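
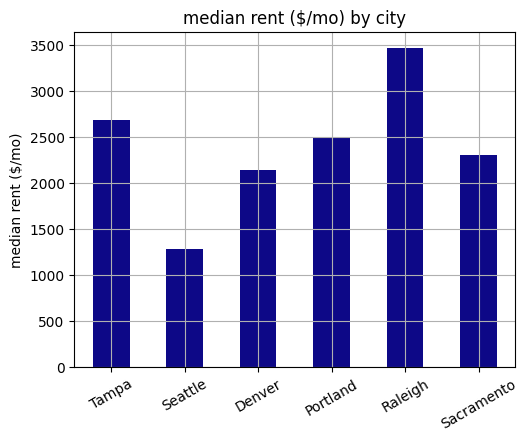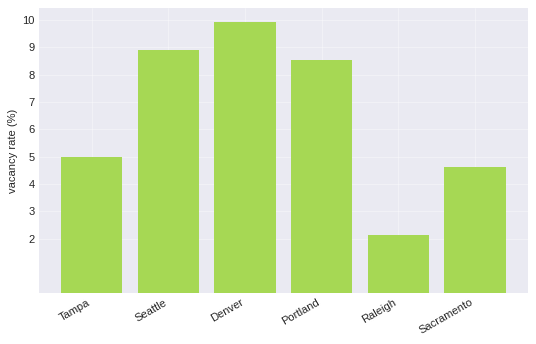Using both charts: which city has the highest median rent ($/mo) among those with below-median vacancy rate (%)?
Chart 2 median vacancy rate (%) ≈ 7; below-median cities: Tampa, Raleigh, Sacramento. Among those, Raleigh has the highest median rent ($/mo) (≈ 3500).

Raleigh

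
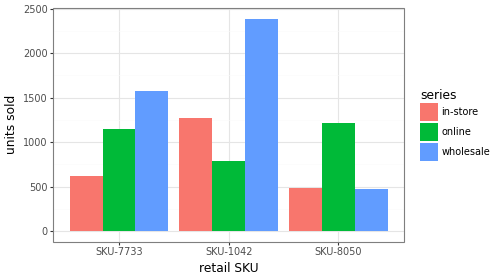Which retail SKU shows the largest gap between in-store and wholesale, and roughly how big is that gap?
SKU-1042: in-store ≈ 1200, wholesale ≈ 2400 → gap ≈ 1200. Next-largest (SKU-7733) is only ≈ 1000.

SKU-1042, ≈ 1200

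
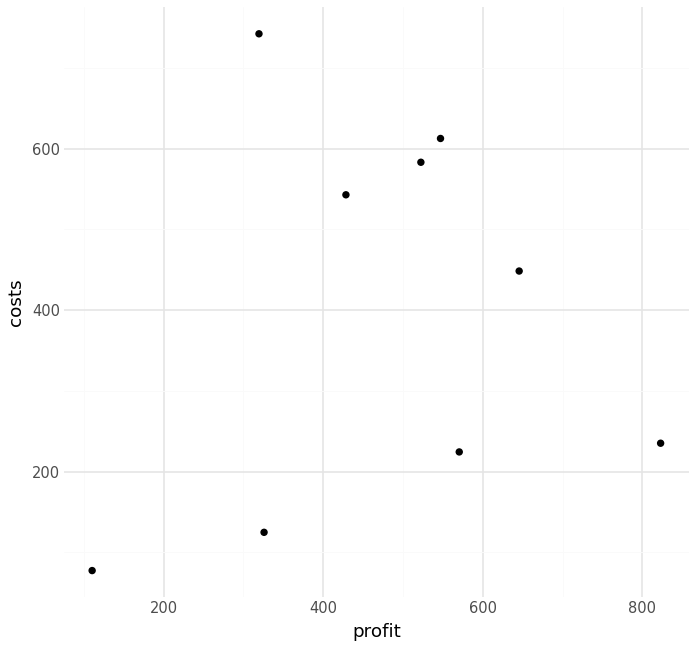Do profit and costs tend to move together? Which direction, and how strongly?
Points are roughly uncorrelated; weak (|r| ≈ 0.1).

no clear correlation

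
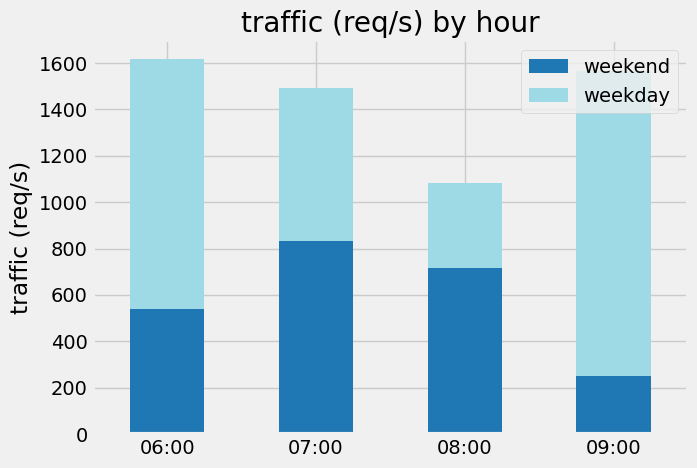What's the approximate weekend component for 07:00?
weekend top ≈ 800, bottom ≈ 0; segment ≈ 800.

≈ 800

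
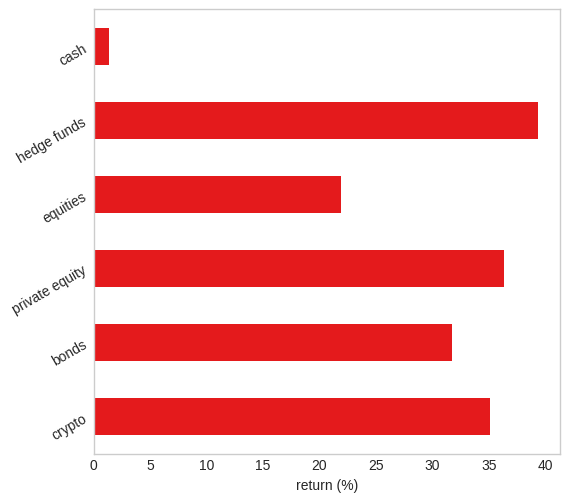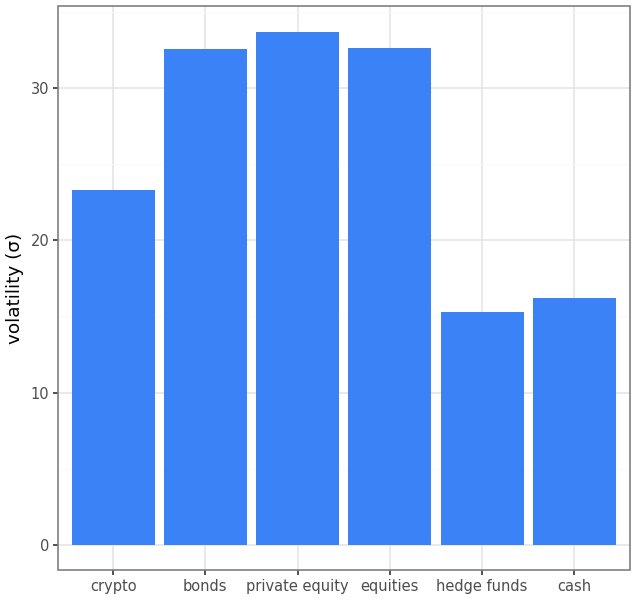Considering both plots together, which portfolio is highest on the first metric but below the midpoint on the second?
hedge funds

Chart 2 median volatility (σ) ≈ 30; below-median portfolios: crypto, hedge funds, cash. Among those, hedge funds has the highest return (%) (≈ 40).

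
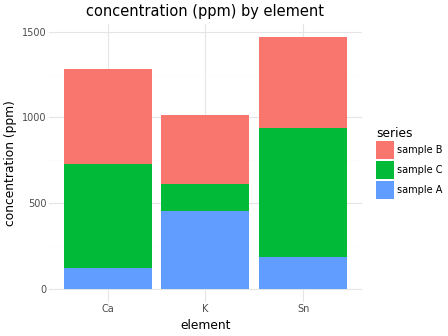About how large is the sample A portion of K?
sample A top ≈ 400, bottom ≈ 0; segment ≈ 400.

≈ 400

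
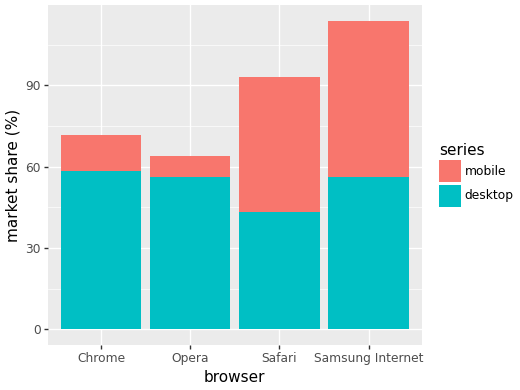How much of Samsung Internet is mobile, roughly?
mobile top ≈ 110, bottom ≈ 60; segment ≈ 50.

≈ 50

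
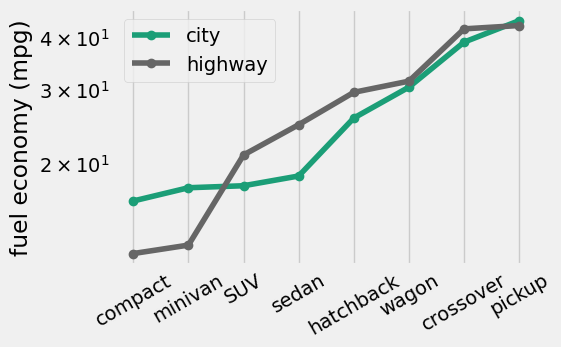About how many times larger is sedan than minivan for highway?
sedan ≈ 25, minivan ≈ 15; 25/15 ≈ 1.67.

≈ 1.67×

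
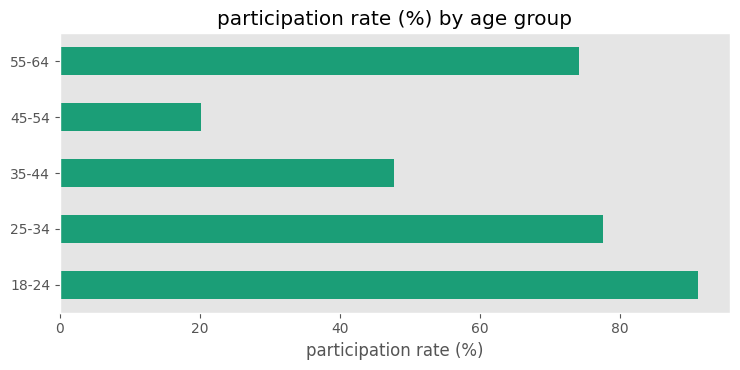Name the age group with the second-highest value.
25-34

Top 3: 18-24 ≈ 90, 25-34 ≈ 80, 55-64 ≈ 70.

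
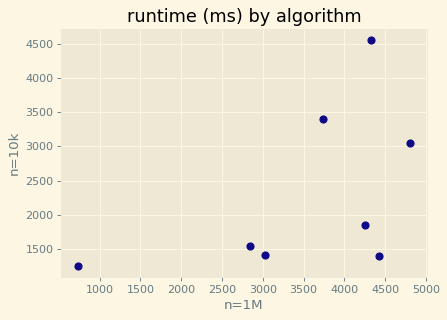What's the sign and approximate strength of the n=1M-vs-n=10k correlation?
positive, moderate

Points are positively correlated; moderate (|r| ≈ 0.5).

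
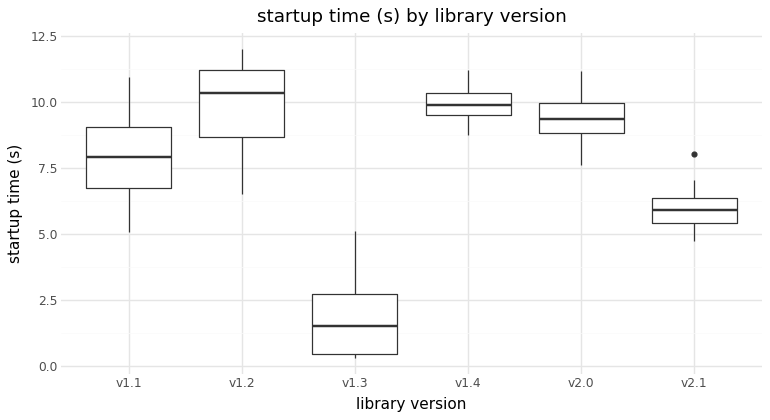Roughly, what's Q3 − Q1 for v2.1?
Q3 ≈ 6, Q1 ≈ 5; IQR ≈ 1.

≈ 1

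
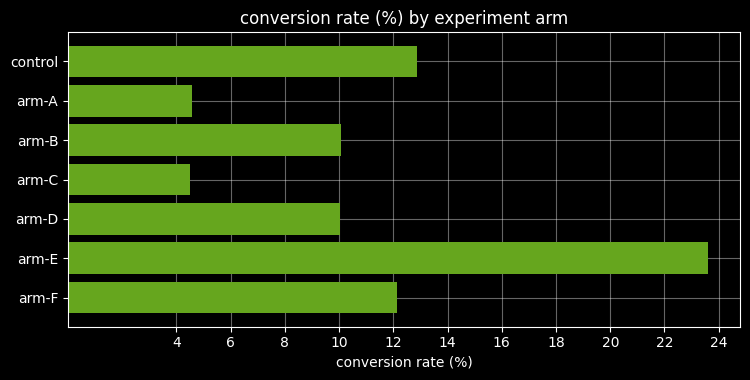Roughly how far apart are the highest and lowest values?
≈ 20

Max arm-E ≈ 24, min arm-C ≈ 4; range ≈ 20.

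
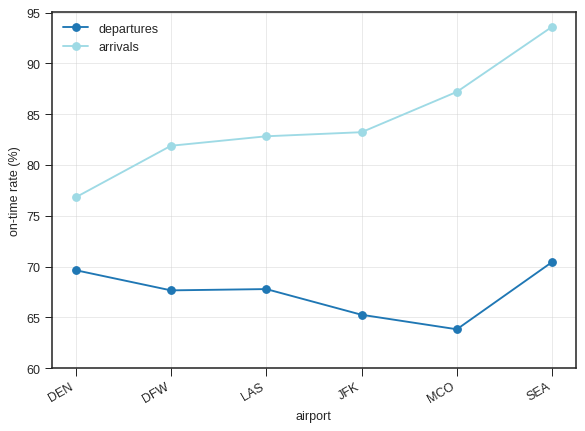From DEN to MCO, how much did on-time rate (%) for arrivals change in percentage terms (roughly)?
DEN ≈ 75, MCO ≈ 85; (85 − 75) / 75 ≈ +13.3%.

≈ +13.3%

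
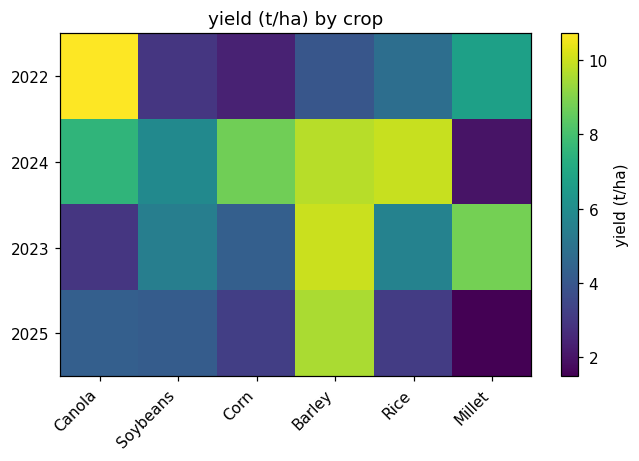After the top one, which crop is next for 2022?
Millet

Top 3 for 2022: Canola ≈ 11, Millet ≈ 7, Rice ≈ 5.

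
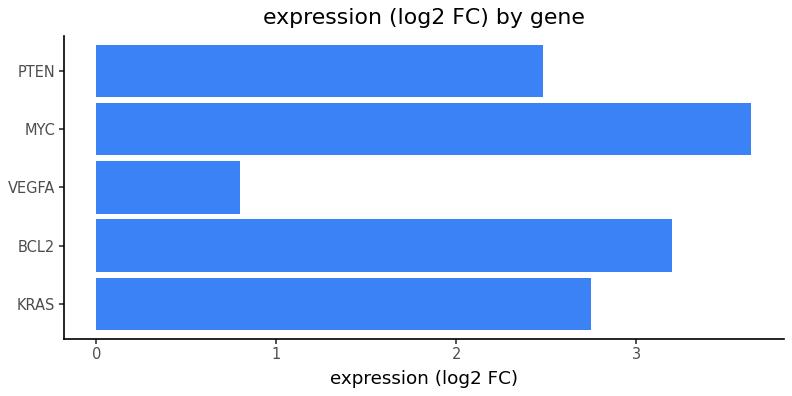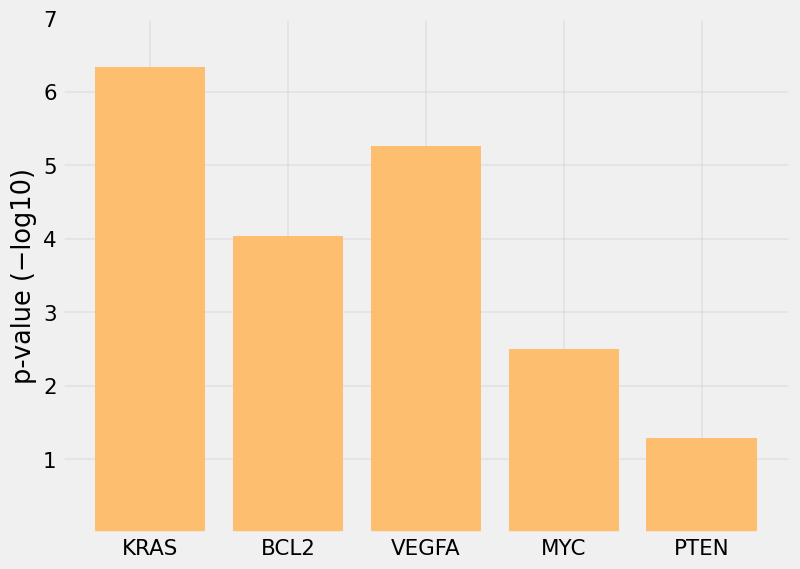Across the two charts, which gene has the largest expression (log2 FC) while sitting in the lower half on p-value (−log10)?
Chart 2 median p-value (−log10) ≈ 4; below-median genes: MYC, PTEN. Among those, MYC has the highest expression (log2 FC) (≈ 3.5).

MYC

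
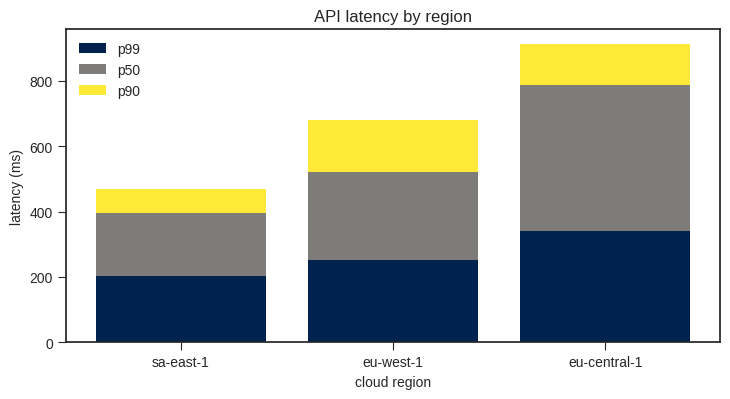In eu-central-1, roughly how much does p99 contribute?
≈ 300

p99 top ≈ 300, bottom ≈ 0; segment ≈ 300.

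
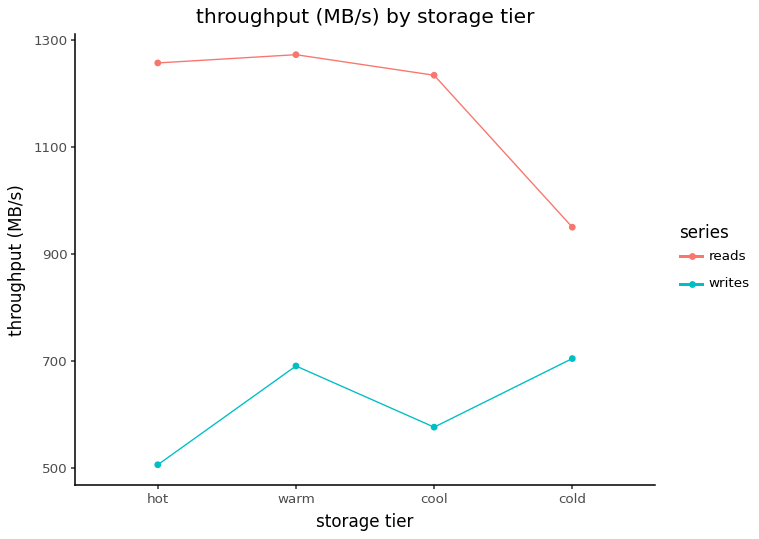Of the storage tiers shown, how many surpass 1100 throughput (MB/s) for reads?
Above 1100: hot, warm, cool.

3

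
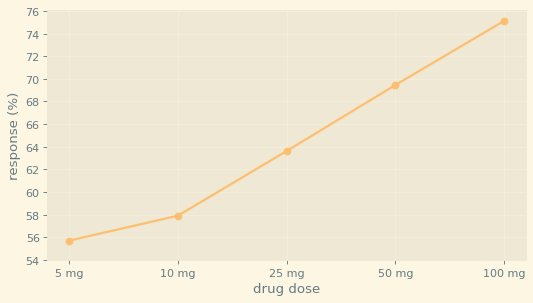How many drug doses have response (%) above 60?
3

Above 60: 25 mg, 50 mg, 100 mg.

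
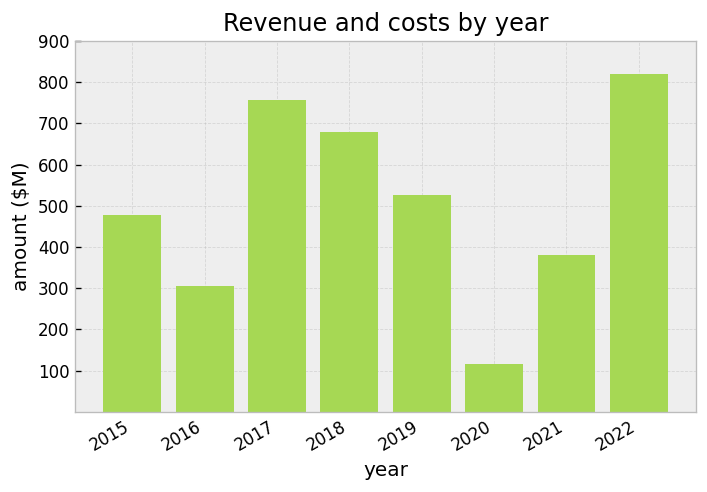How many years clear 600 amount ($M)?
3

Above 600: 2017, 2018, 2022.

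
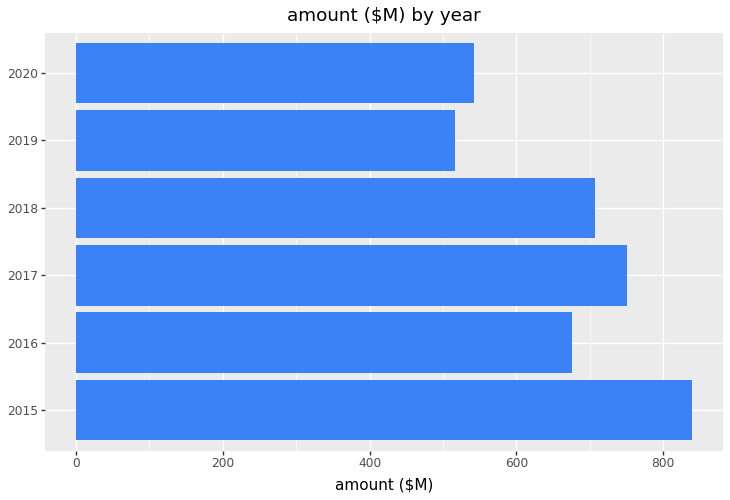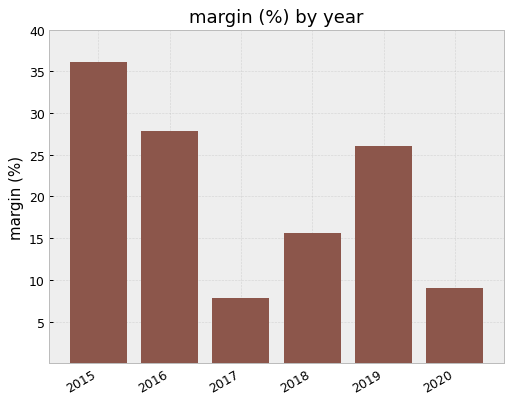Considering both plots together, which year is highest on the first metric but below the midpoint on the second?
2017

Chart 2 median margin (%) ≈ 20; below-median years: 2017, 2018, 2020. Among those, 2017 has the highest amount ($M) (≈ 800).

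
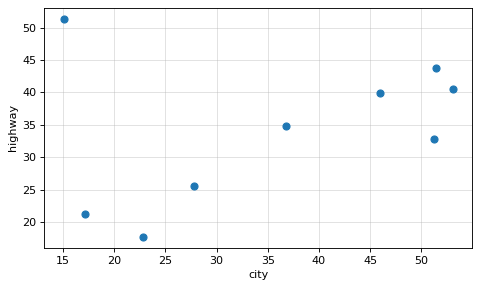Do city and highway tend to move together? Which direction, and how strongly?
positive, weak

Points are positively correlated; weak (|r| ≈ 0.3).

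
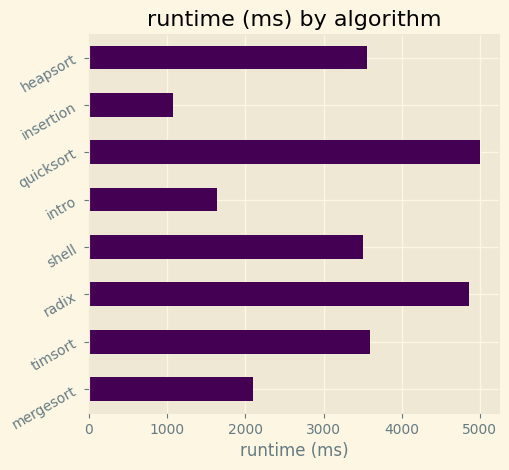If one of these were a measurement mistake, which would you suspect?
insertion

insertion ≈ 1000; the rest sit between ≈ 1500 and ≈ 5000.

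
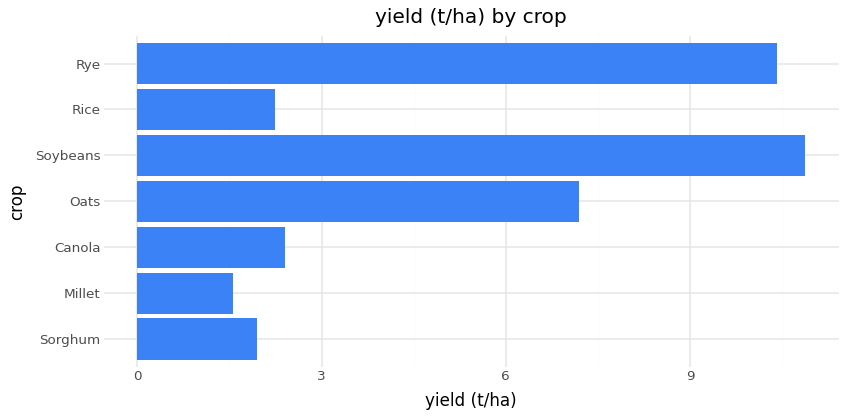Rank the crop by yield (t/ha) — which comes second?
Top 3: Soybeans ≈ 11, Rye ≈ 10, Oats ≈ 7.

Rye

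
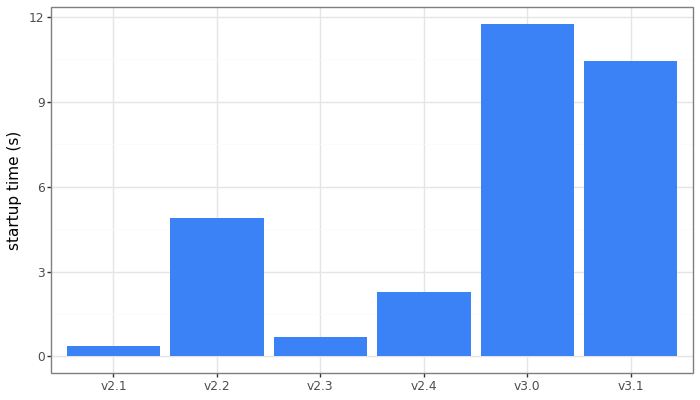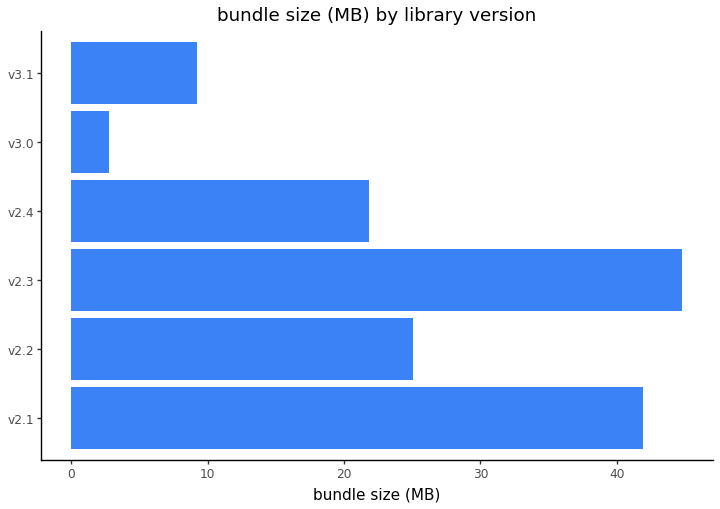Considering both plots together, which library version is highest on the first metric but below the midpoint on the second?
Chart 2 median bundle size (MB) ≈ 25; below-median library versions: v2.4, v3.0, v3.1. Among those, v3.0 has the highest startup time (s) (≈ 12).

v3.0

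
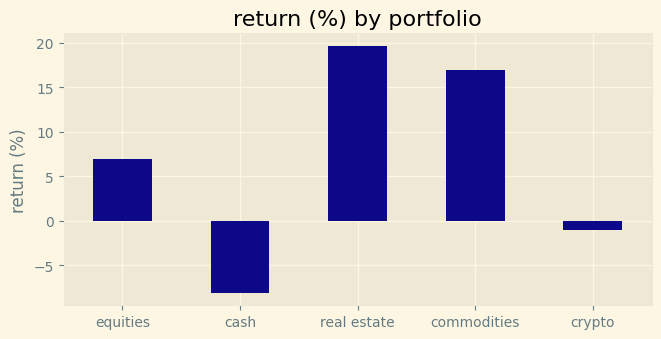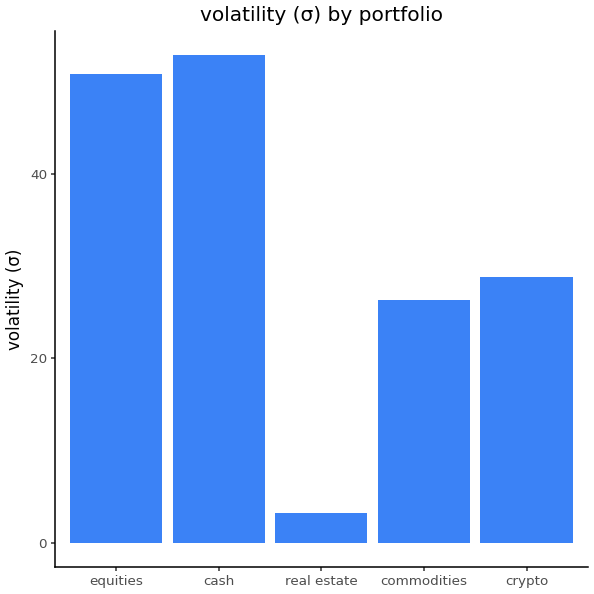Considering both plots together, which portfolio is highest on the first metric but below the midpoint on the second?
Chart 2 median volatility (σ) ≈ 30; below-median portfolios: real estate, commodities. Among those, real estate has the highest return (%) (≈ 20).

real estate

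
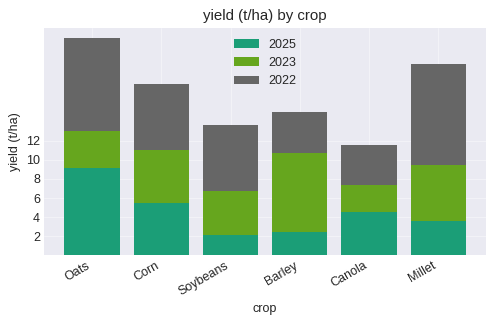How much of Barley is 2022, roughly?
≈ 4

2022 top ≈ 14, bottom ≈ 10; segment ≈ 4.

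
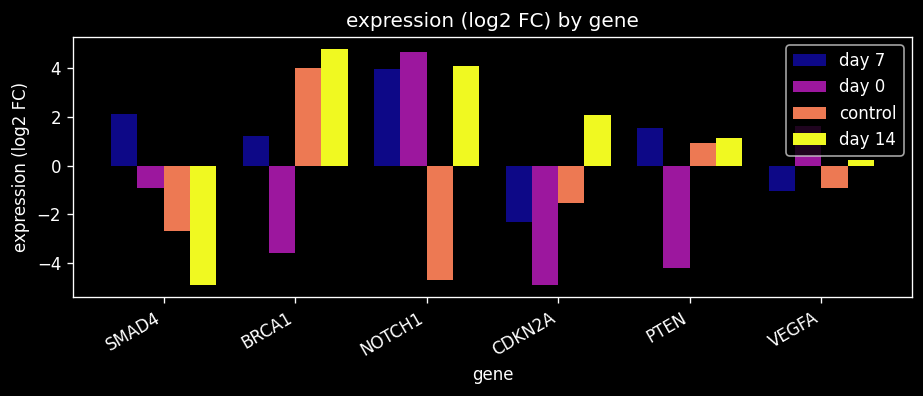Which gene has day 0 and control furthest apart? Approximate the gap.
NOTCH1, ≈ 10 log2 FC

NOTCH1: day 0 ≈ 5, control ≈ -5 → gap ≈ 10. Next-largest (BRCA1) is only ≈ 8.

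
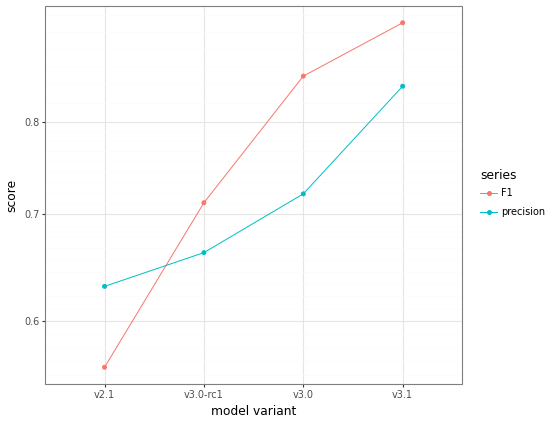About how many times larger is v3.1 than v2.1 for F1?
v3.1 ≈ 0.90, v2.1 ≈ 0.55; 0.90/0.55 ≈ 1.64.

≈ 1.64×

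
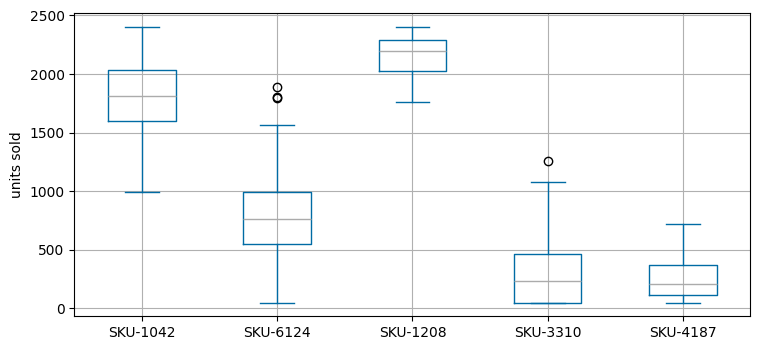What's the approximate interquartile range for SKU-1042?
Q3 ≈ 2000, Q1 ≈ 1600; IQR ≈ 400.

≈ 400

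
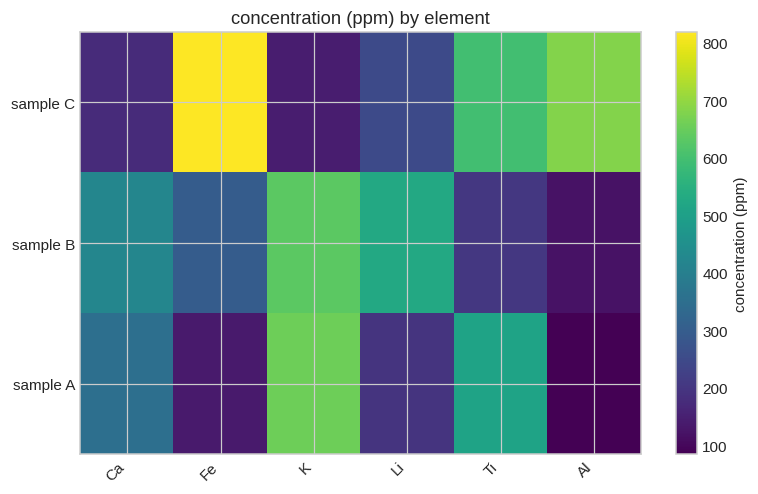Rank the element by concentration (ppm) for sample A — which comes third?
Top 4 for sample A: K ≈ 700, Ti ≈ 500, Ca ≈ 400, Li ≈ 200.

Ca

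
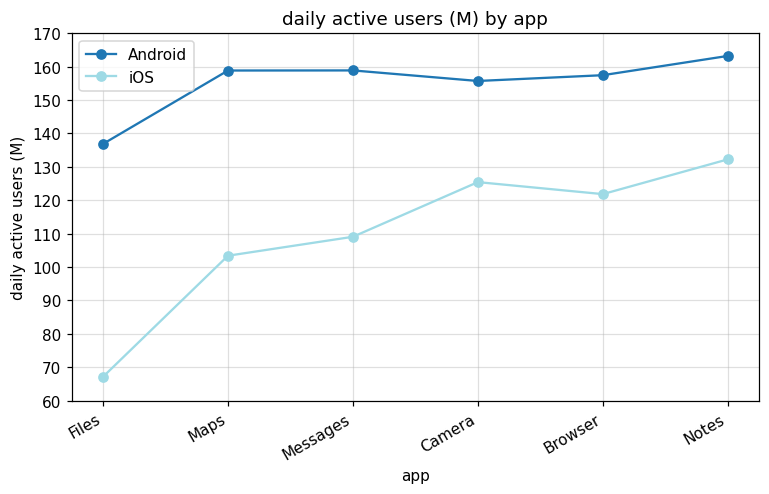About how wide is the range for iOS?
≈ 60

Max Notes ≈ 130, min Files ≈ 70; range ≈ 60.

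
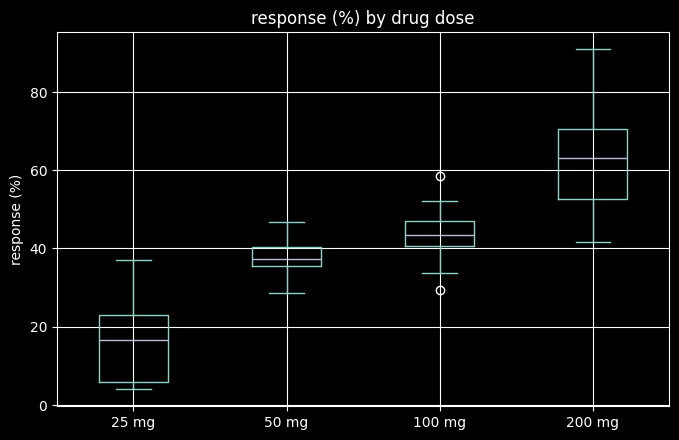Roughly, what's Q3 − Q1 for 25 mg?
Q3 ≈ 25, Q1 ≈ 5; IQR ≈ 20.

≈ 20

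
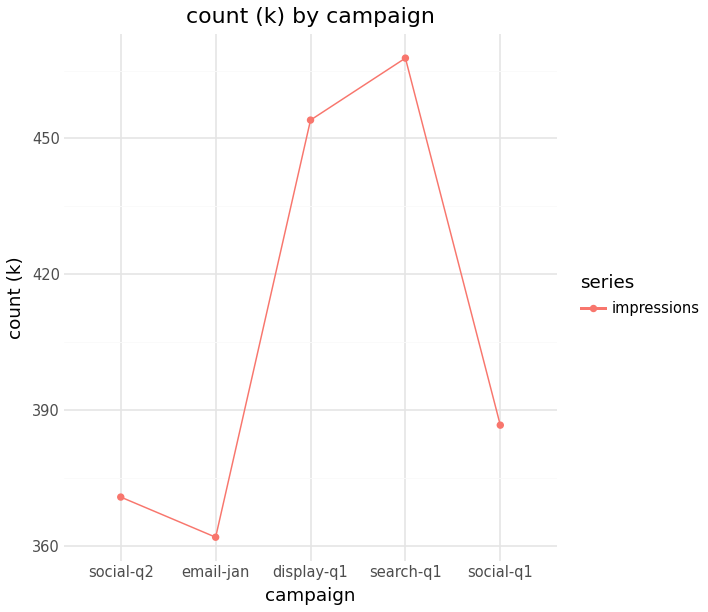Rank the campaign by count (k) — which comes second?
Top 3: search-q1 ≈ 470, display-q1 ≈ 450, social-q1 ≈ 390.

display-q1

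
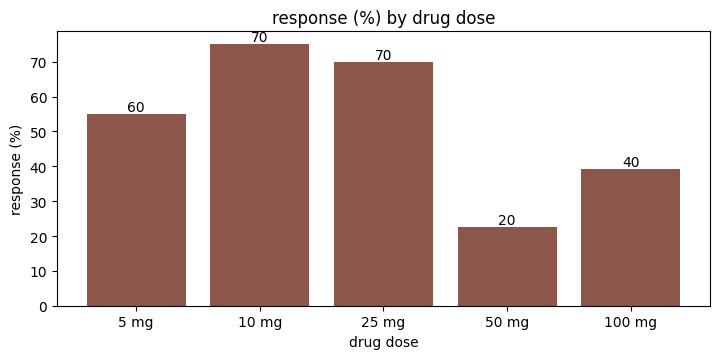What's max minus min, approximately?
Max 10 mg ≈ 70, min 50 mg ≈ 20; range ≈ 50.

≈ 50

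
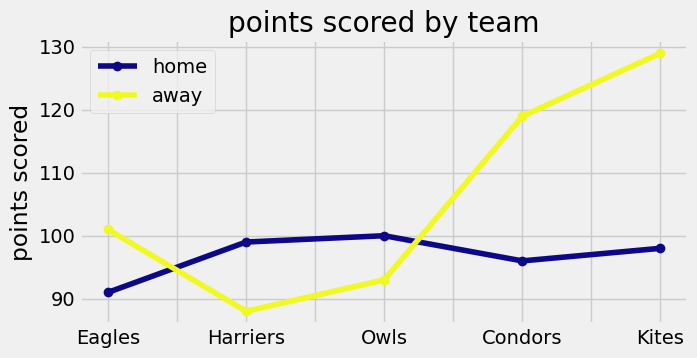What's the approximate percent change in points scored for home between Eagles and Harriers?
≈ +11.1%

Eagles ≈ 90, Harriers ≈ 100; (100 − 90) / 90 ≈ +11.1%.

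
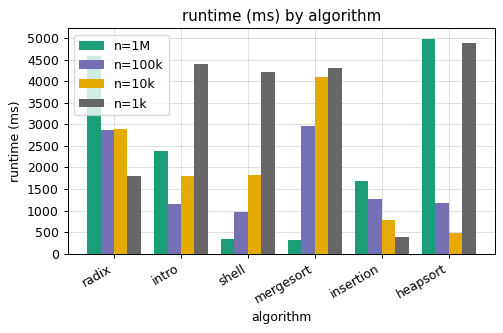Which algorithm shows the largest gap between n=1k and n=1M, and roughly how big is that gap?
mergesort, ≈ 4000 ms

mergesort: n=1k ≈ 4500, n=1M ≈ 500 → gap ≈ 4000. Next-largest (shell) is only ≈ 3500.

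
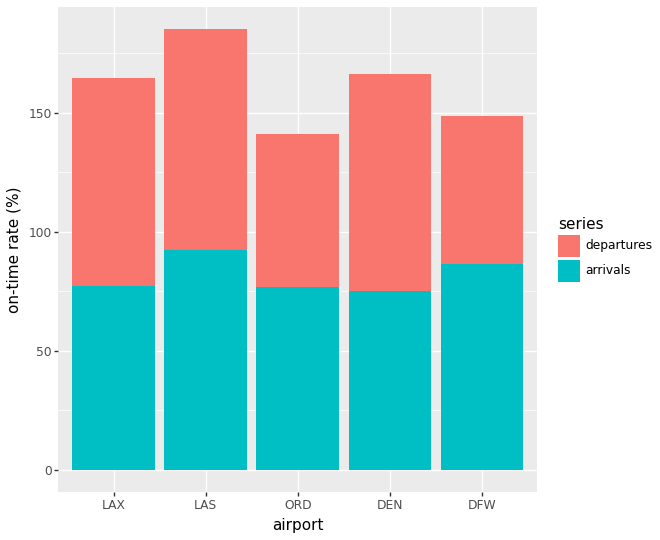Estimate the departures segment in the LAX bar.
≈ 80

departures top ≈ 160, bottom ≈ 80; segment ≈ 80.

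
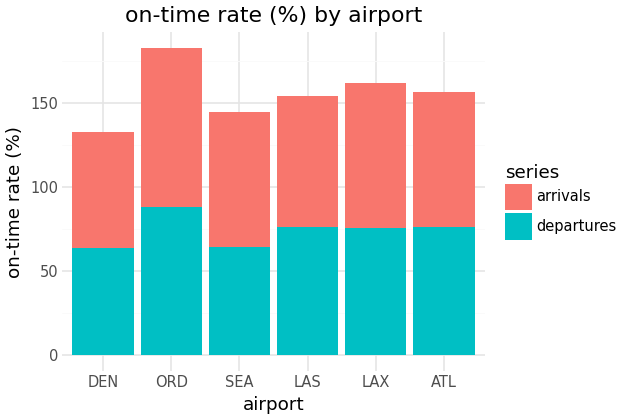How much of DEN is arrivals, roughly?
≈ 80

arrivals top ≈ 140, bottom ≈ 60; segment ≈ 80.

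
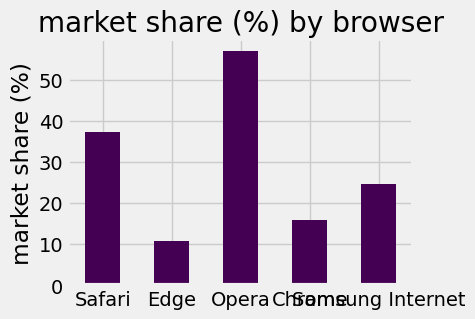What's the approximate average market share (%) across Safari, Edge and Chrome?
≈ 20

(35 + 10 + 15) / 3 ≈ 20.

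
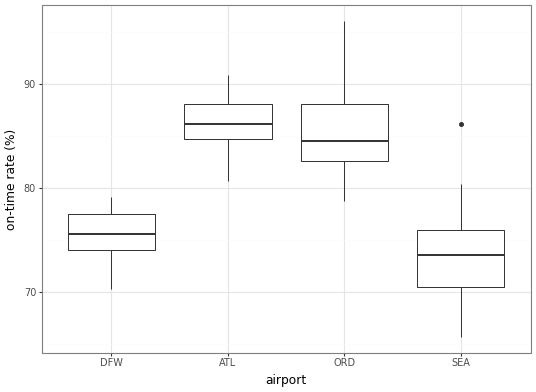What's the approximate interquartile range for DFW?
≈ 4

Q3 ≈ 78, Q1 ≈ 74; IQR ≈ 4.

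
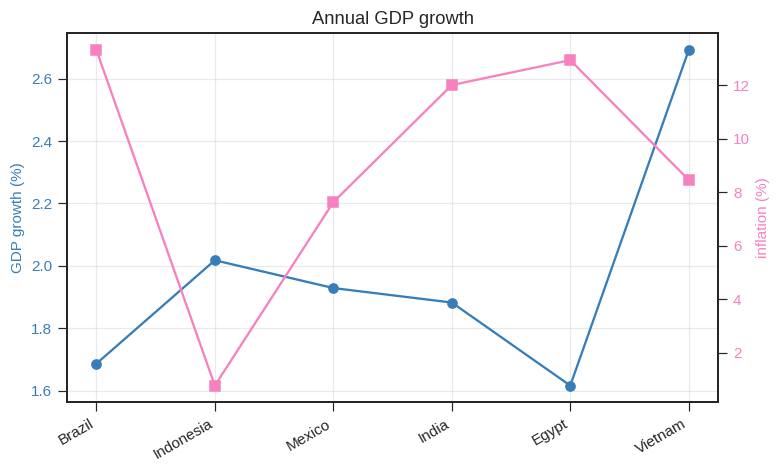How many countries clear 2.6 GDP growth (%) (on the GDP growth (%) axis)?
Above 2.6: Vietnam.

1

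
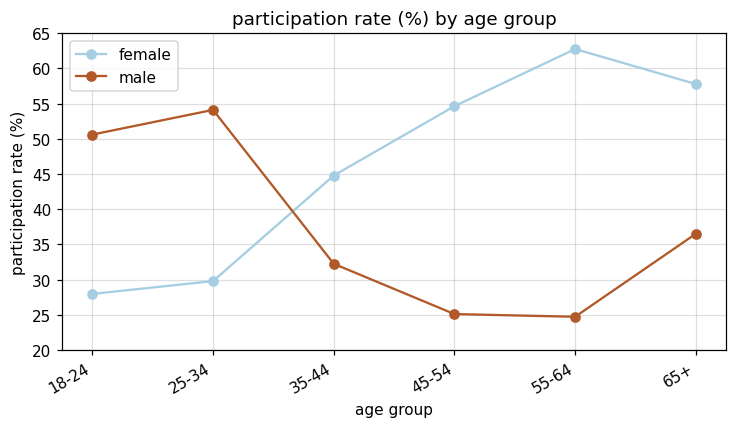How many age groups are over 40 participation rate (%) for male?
Above 40: 18-24, 25-34.

2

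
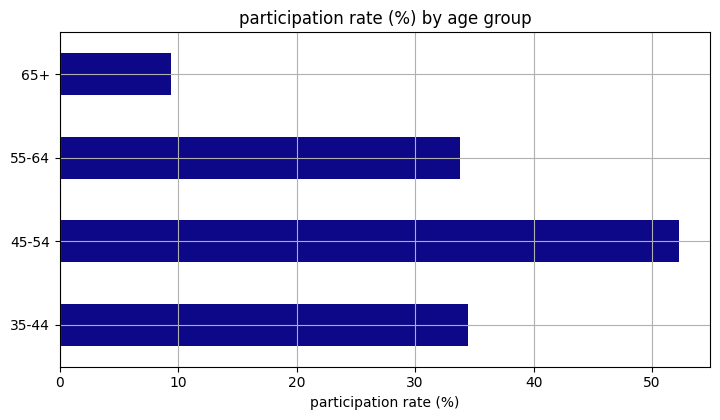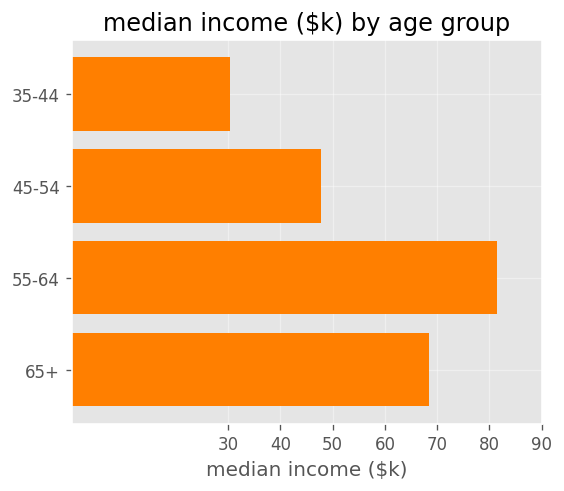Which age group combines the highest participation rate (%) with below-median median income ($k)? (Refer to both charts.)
Chart 2 median median income ($k) ≈ 60; below-median age groups: 35-44, 45-54. Among those, 45-54 has the highest participation rate (%) (≈ 50).

45-54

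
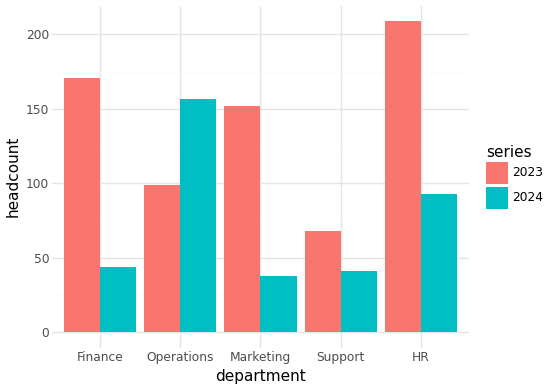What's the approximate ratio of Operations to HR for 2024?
≈ 1.6×

Operations ≈ 160, HR ≈ 100; 160/100 ≈ 1.6.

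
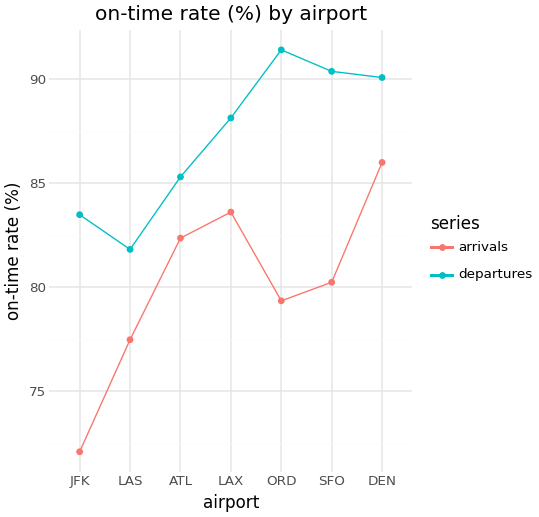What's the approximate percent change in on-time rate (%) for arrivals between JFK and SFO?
JFK ≈ 72, SFO ≈ 80; (80 − 72) / 72 ≈ +11.1%.

≈ +11.1%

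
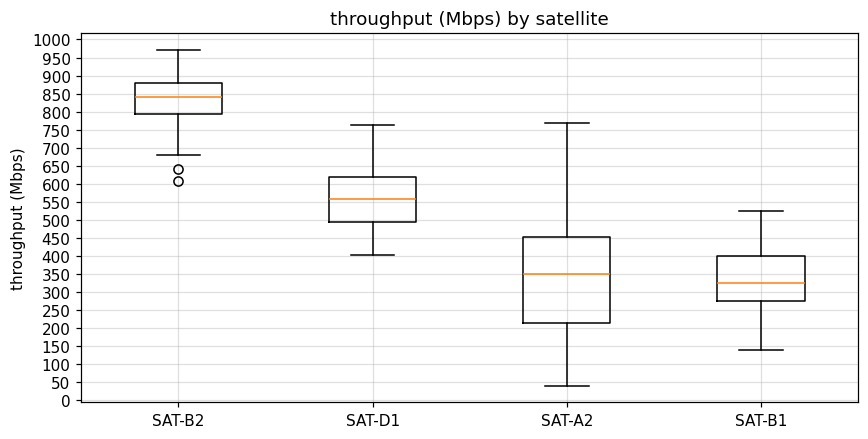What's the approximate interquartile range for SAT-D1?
≈ 100

Q3 ≈ 600, Q1 ≈ 500; IQR ≈ 100.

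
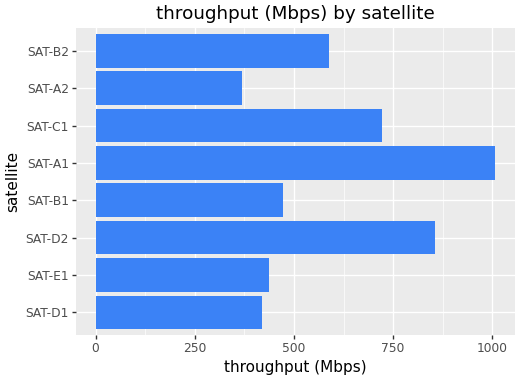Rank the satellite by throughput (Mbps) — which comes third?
Top 4: SAT-A1 ≈ 1000, SAT-D2 ≈ 900, SAT-C1 ≈ 700, SAT-B2 ≈ 600.

SAT-C1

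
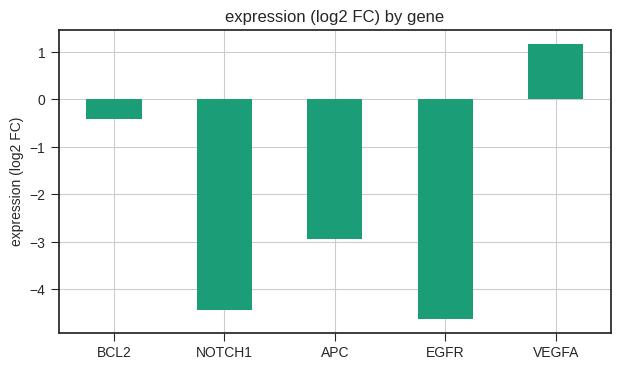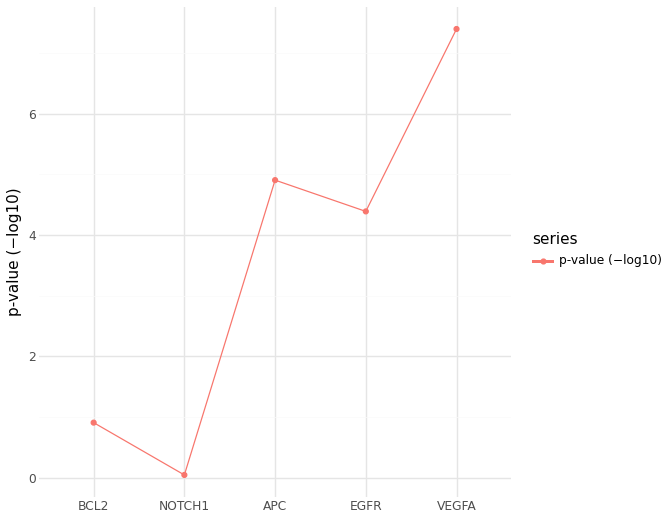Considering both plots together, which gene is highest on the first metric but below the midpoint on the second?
Chart 2 median p-value (−log10) ≈ 4; below-median genes: BCL2, NOTCH1. Among those, BCL2 has the highest expression (log2 FC) (≈ -0.4).

BCL2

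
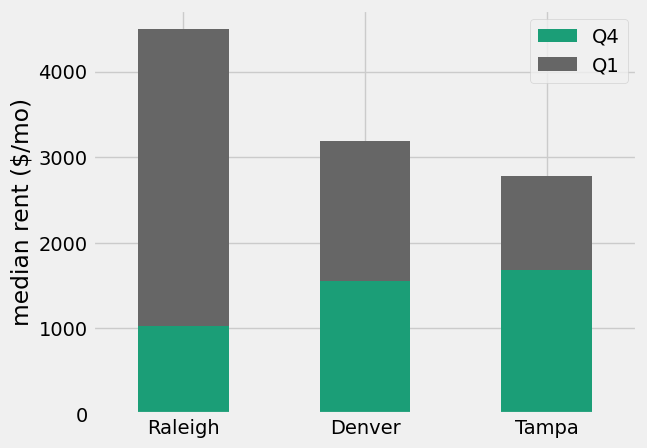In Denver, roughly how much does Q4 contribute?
≈ 1500

Q4 top ≈ 1500, bottom ≈ 0; segment ≈ 1500.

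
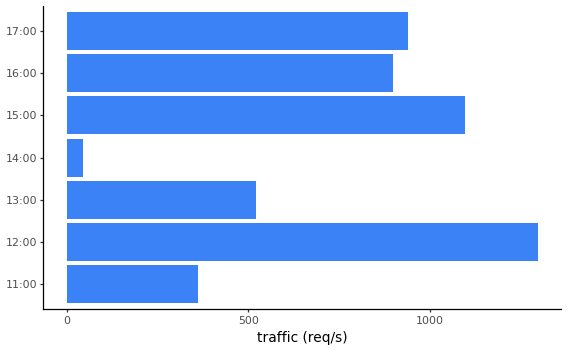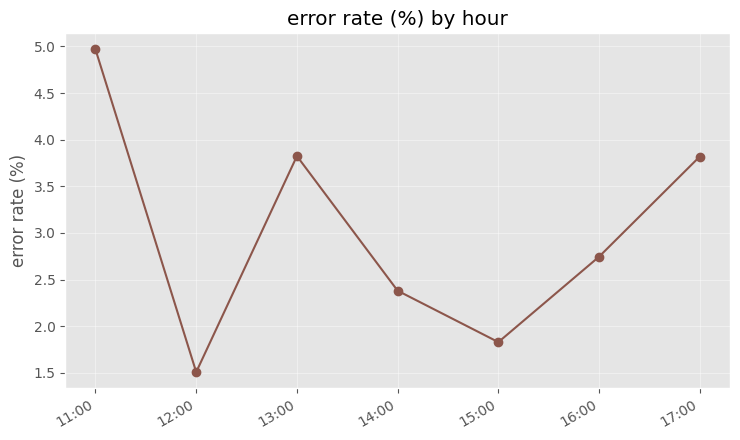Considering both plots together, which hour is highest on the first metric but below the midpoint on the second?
Chart 2 median error rate (%) ≈ 2.5; below-median hours: 12:00, 14:00, 15:00. Among those, 12:00 has the highest traffic (req/s) (≈ 1200).

12:00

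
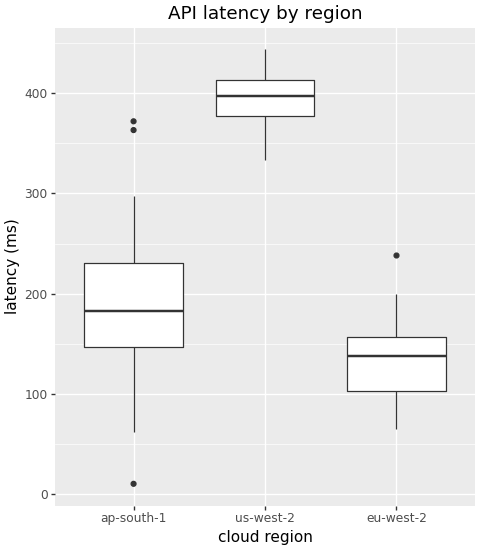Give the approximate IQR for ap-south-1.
Q3 ≈ 225, Q1 ≈ 150; IQR ≈ 75.

≈ 75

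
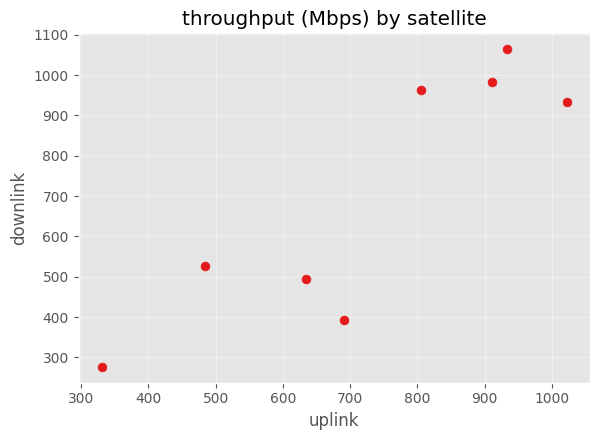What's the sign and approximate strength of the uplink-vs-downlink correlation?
positive, strong

Points are positively correlated; strong (|r| ≈ 0.9).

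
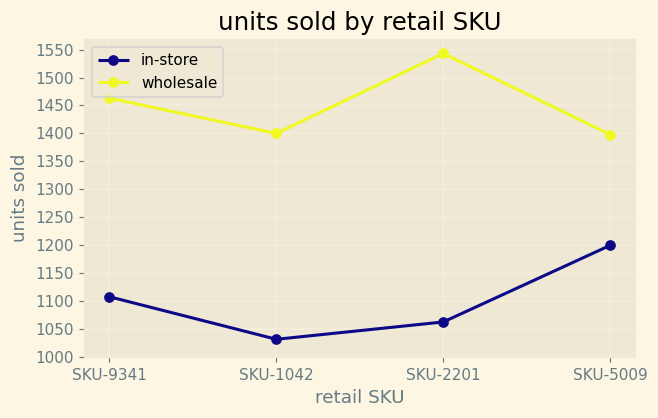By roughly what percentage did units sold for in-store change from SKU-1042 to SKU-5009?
SKU-1042 ≈ 1050, SKU-5009 ≈ 1200; (1200 − 1050) / 1050 ≈ +14.3%.

≈ +14.3%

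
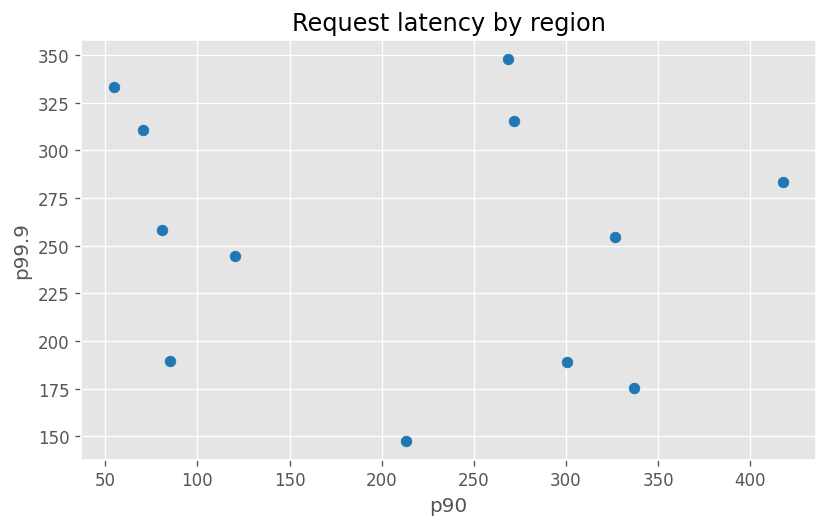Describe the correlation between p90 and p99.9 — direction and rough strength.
Points are roughly uncorrelated; weak (|r| ≈ 0.1).

no clear correlation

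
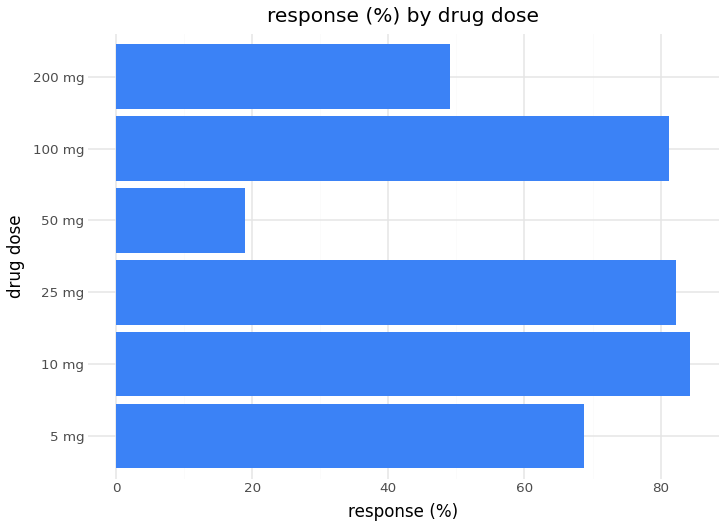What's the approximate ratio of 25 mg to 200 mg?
≈ 1.6×

25 mg ≈ 80, 200 mg ≈ 50; 80/50 ≈ 1.6.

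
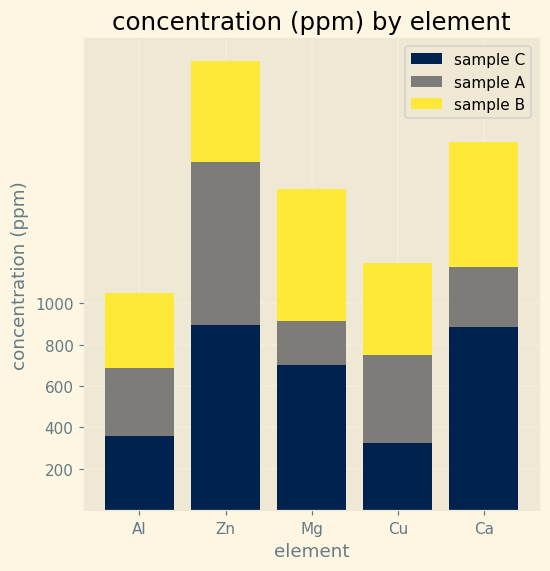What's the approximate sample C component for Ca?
≈ 800

sample C top ≈ 800, bottom ≈ 0; segment ≈ 800.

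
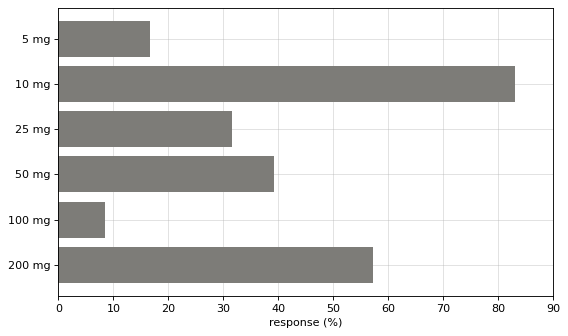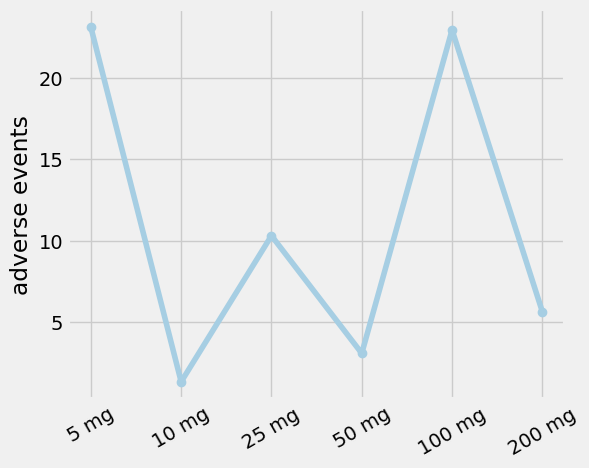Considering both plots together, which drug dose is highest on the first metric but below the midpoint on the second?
10 mg

Chart 2 median adverse events ≈ 10; below-median drug doses: 10 mg, 50 mg, 200 mg. Among those, 10 mg has the highest response (%) (≈ 80).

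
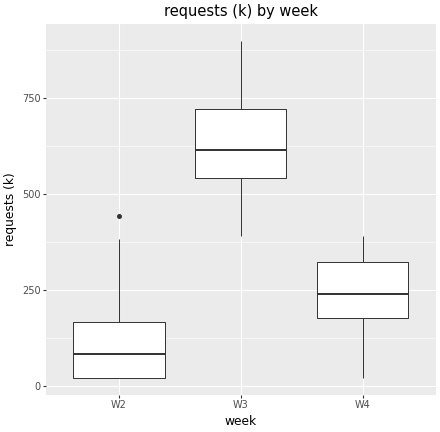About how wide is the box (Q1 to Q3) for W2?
≈ 150

Q3 ≈ 150, Q1 ≈ 0; IQR ≈ 150.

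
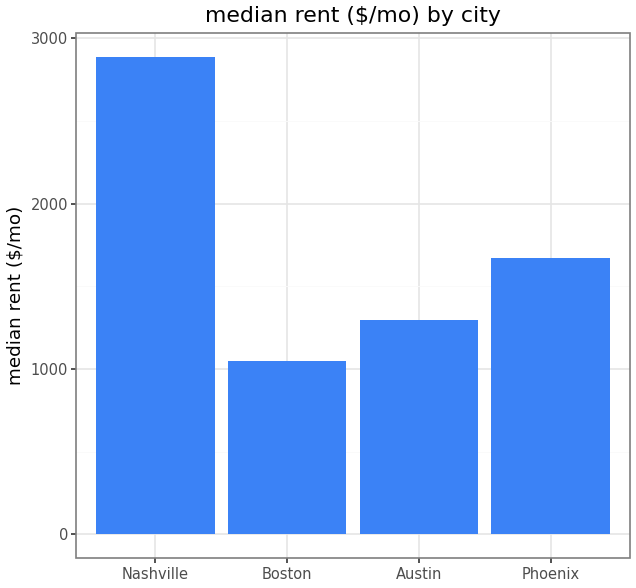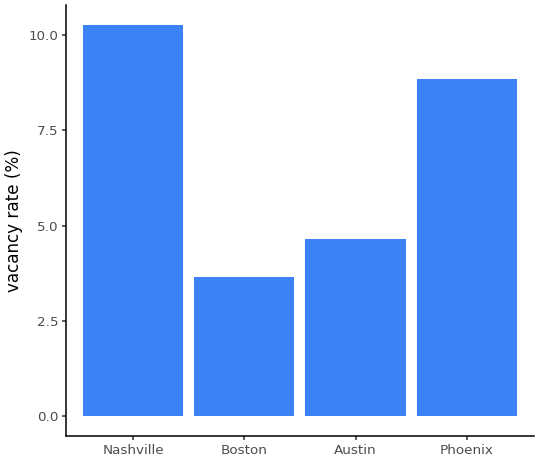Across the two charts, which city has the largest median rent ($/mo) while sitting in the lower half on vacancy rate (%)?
Austin

Chart 2 median vacancy rate (%) ≈ 7; below-median cities: Boston, Austin. Among those, Austin has the highest median rent ($/mo) (≈ 1500).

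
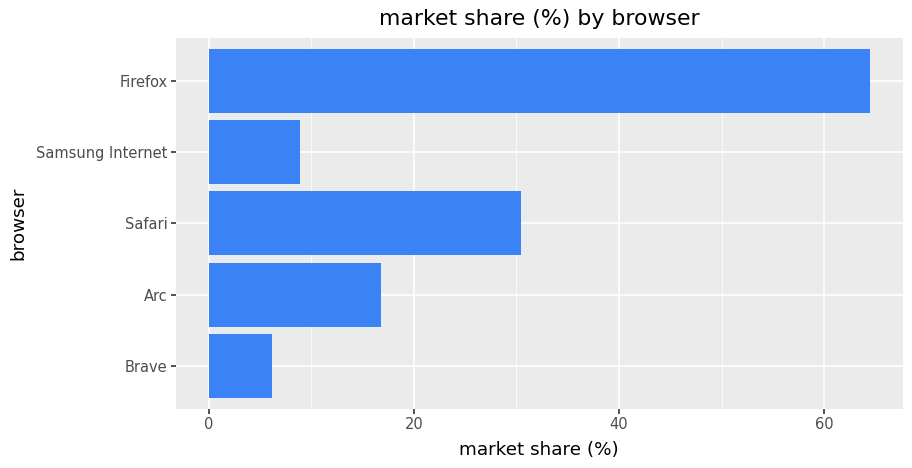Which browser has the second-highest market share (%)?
Top 3: Firefox ≈ 60, Safari ≈ 30, Arc ≈ 20.

Safari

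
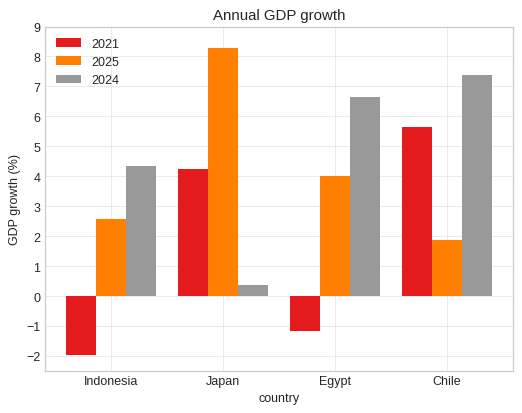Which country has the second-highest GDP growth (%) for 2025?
Top 3 for 2025: Japan ≈ 8, Egypt ≈ 4, Indonesia ≈ 3.

Egypt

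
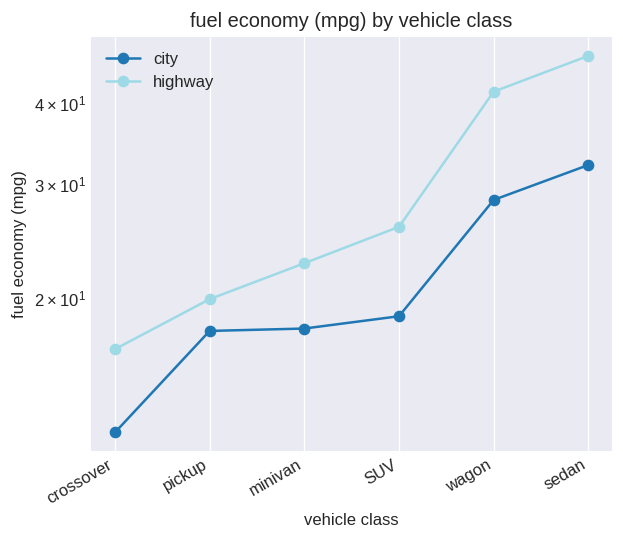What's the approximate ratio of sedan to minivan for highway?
≈ 1.8×

sedan ≈ 45, minivan ≈ 25; 45/25 ≈ 1.8.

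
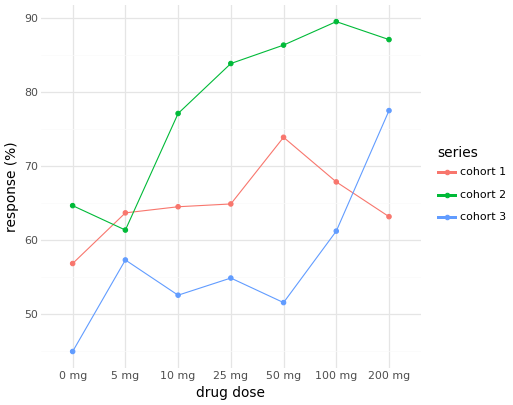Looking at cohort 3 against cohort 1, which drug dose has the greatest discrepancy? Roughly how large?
50 mg: cohort 3 ≈ 50, cohort 1 ≈ 75 → gap ≈ 25. Next-largest (200 mg) is only ≈ 10.

50 mg, ≈ 25 %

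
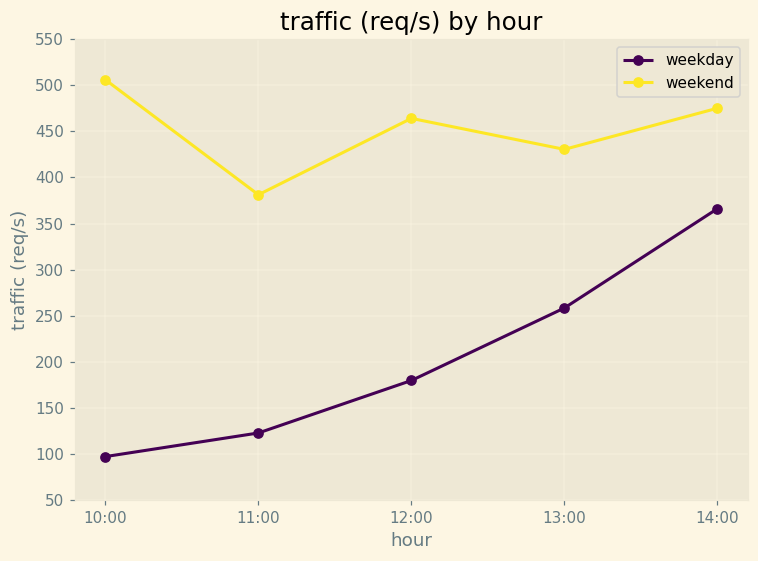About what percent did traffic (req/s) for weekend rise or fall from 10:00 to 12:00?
10:00 ≈ 500, 12:00 ≈ 450; (450 − 500) / 500 ≈ -10%.

≈ -10%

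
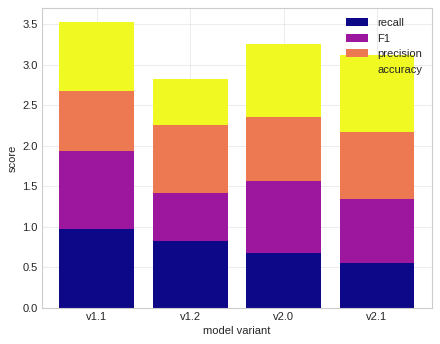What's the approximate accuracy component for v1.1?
≈ 1.0

accuracy top ≈ 3.5, bottom ≈ 2.5; segment ≈ 1.0.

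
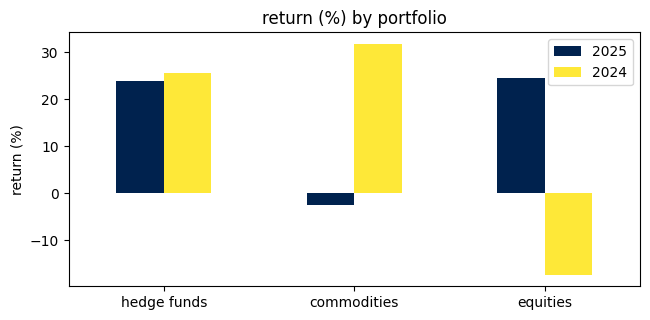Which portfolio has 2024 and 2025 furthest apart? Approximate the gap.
equities: 2024 ≈ -15, 2025 ≈ 25 → gap ≈ 40. Next-largest (commodities) is only ≈ 30.

equities, ≈ 40 %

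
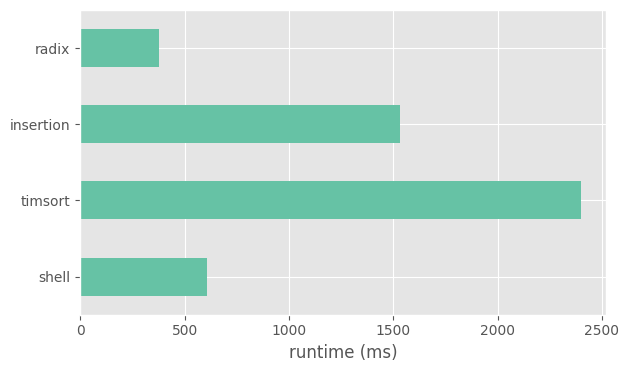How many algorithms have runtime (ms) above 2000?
Above 2000: timsort.

1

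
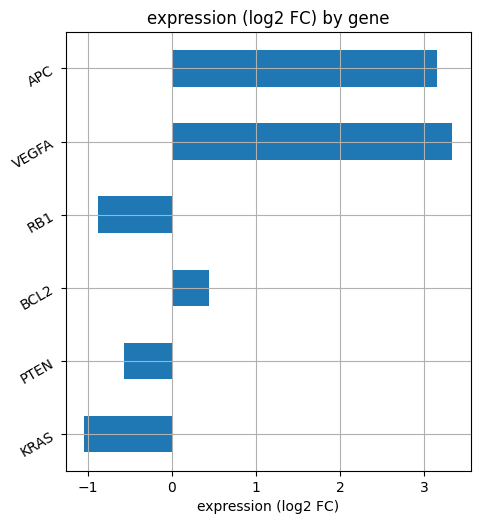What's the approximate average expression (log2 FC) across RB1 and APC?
≈ 1

(-1.0 + 3.0) / 2 ≈ 1.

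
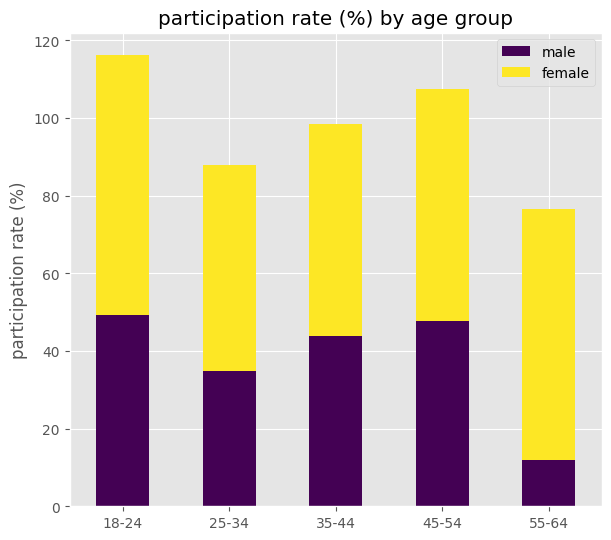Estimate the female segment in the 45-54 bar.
female top ≈ 110, bottom ≈ 50; segment ≈ 60.

≈ 60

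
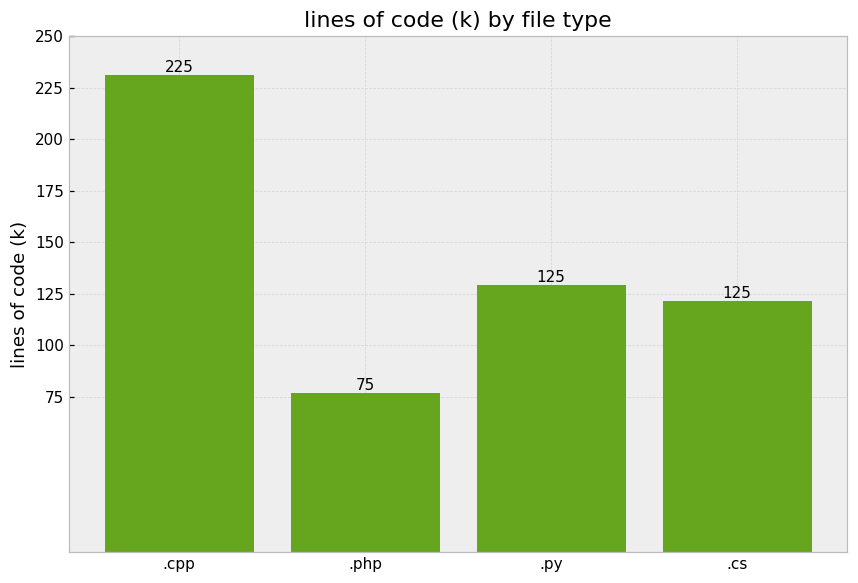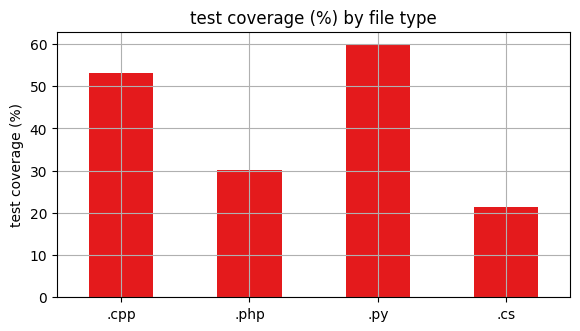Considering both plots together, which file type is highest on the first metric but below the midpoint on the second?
Chart 2 median test coverage (%) ≈ 40; below-median file types: .php, .cs. Among those, .cs has the highest lines of code (k) (≈ 125).

.cs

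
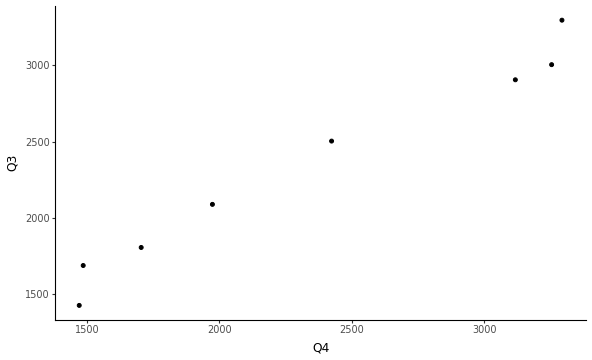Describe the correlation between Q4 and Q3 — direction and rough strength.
Points are positively correlated; strong (|r| ≈ 1.0).

positive, strong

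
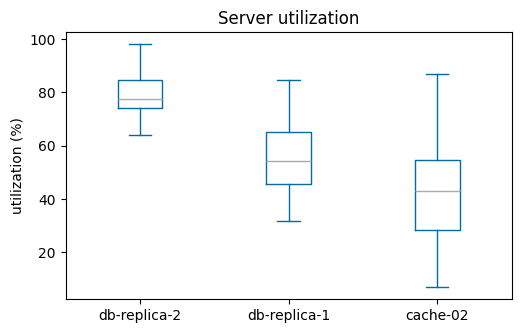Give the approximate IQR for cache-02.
Q3 ≈ 55, Q1 ≈ 30; IQR ≈ 25.

≈ 25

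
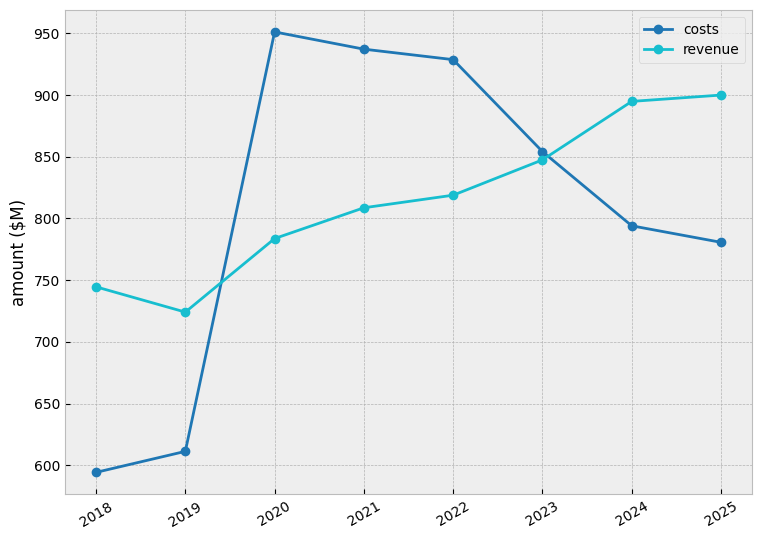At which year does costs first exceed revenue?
2020

2019: costs ≈ 600 vs revenue ≈ 700 (not yet); 2020: costs ≈ 950 vs revenue ≈ 800 (first crossover).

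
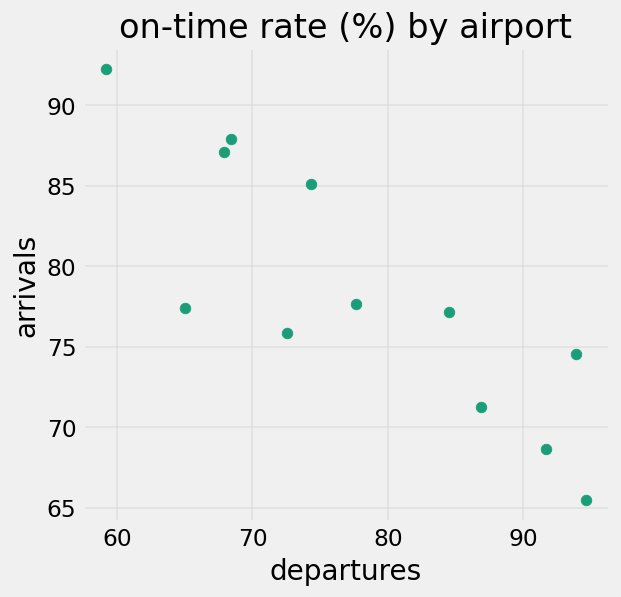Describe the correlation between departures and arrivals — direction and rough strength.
negative, strong

Points are negatively correlated; strong (|r| ≈ 0.8).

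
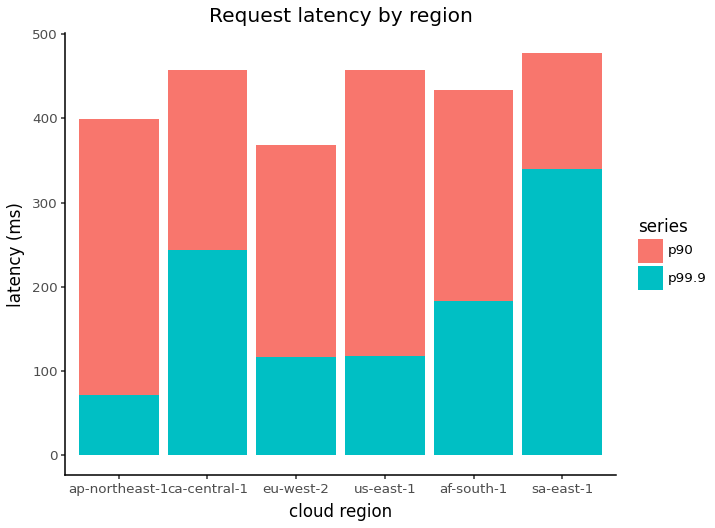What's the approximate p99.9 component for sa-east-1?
p99.9 top ≈ 350, bottom ≈ 0; segment ≈ 350.

≈ 350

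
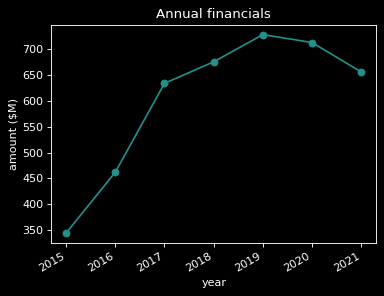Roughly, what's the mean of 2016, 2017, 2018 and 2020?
≈ 625

(450 + 650 + 700 + 700) / 4 ≈ 625.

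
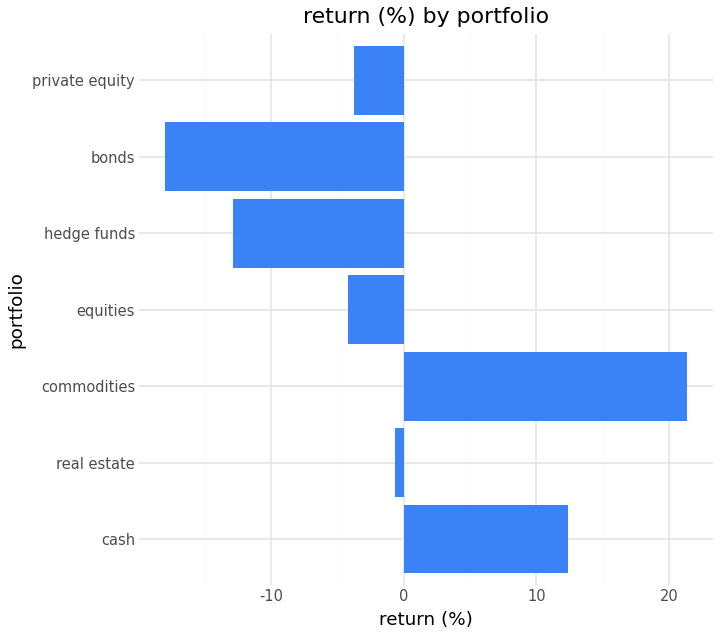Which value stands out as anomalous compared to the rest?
commodities ≈ 20; the rest sit between ≈ -20 and ≈ 10.

commodities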